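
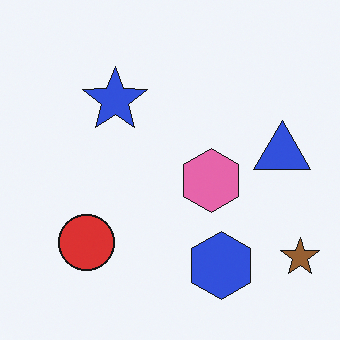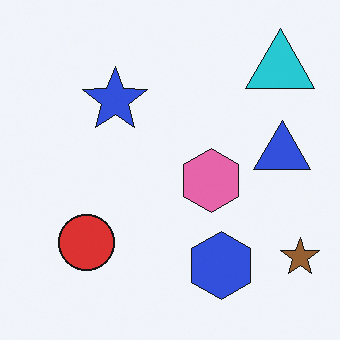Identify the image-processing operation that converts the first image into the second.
The transformation is: overlaid with an additional cyan triangle.

A cyan triangle appears in the second image that is absent from the first.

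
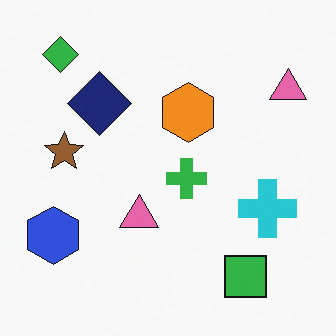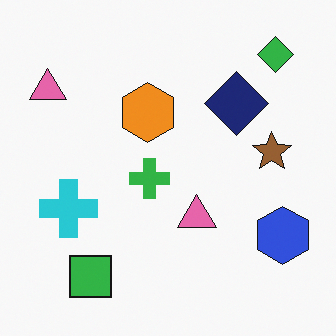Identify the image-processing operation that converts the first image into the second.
It was flipped horizontally (left ↔ right).

The blue hexagon is in the bottom-left of the first image and the bottom-right of the second — shapes on opposite sides of the vertical midline have swapped in a mirror flip.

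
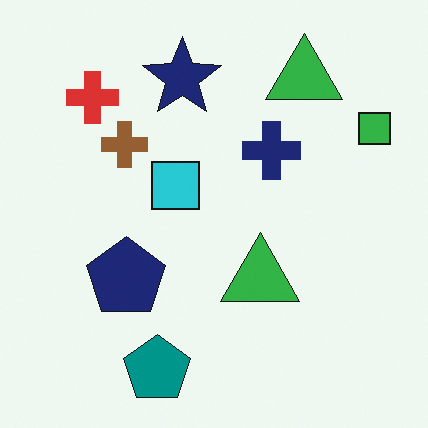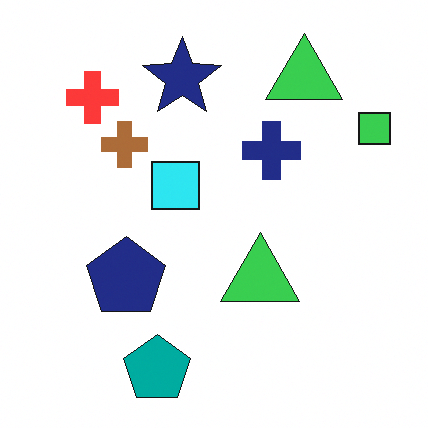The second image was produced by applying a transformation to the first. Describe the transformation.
The image was slightly brightened.

Every pixel — background and shapes alike — is uniformly brightened.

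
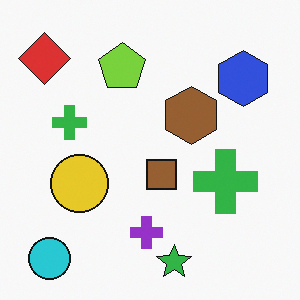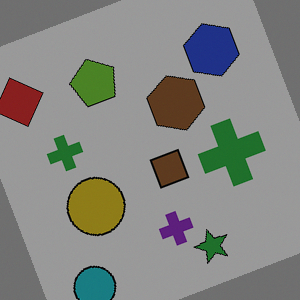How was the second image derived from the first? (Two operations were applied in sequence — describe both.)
The image was rotated counter-clockwise by a clearly visible amount, then darkened a lot.

Every shape is tilted by the same angle and the image corners show triangular fill wedges — a whole-image rotation by a non-right angle. Every pixel — background and shapes alike — is uniformly darkened.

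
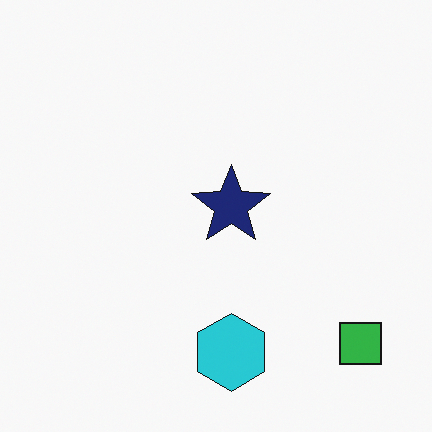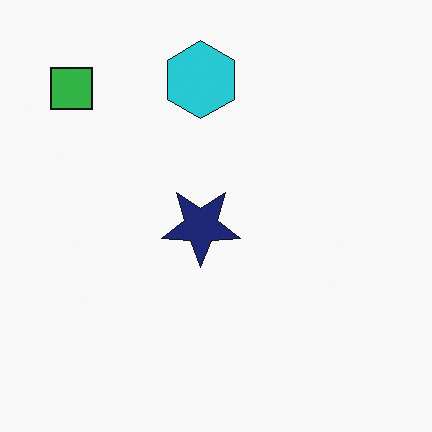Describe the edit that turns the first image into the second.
The transformation is: rotated 180°.

The green square sits in the bottom-right of the first image and the top-left of the second — consistent with a whole-image 180° rotation.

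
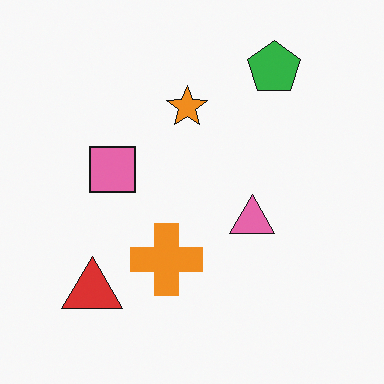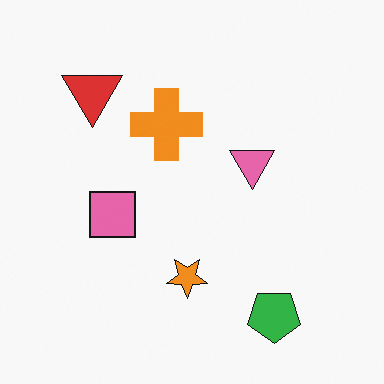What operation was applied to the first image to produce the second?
The transformation is: flipped vertically (top ↔ bottom).

The green pentagon is in the top-right of the first image and the bottom-right of the second — shapes on opposite sides of the horizontal midline have swapped in a mirror flip.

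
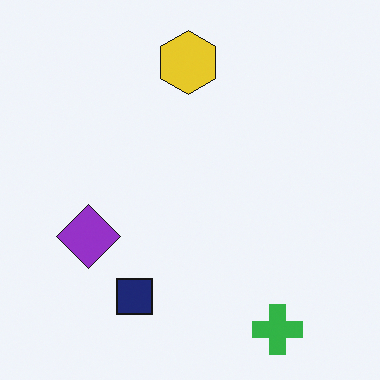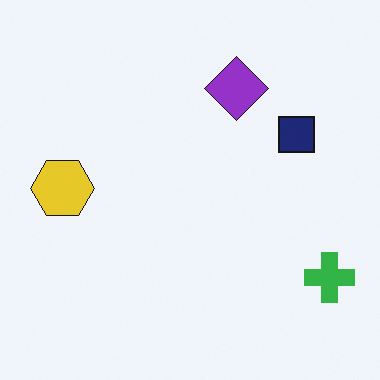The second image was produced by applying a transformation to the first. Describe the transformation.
This is the original image transposed (reflected across the top-left ↔ bottom-right diagonal).

Shapes have swapped their row and column positions — what was in the top-right is now in the bottom-left — a diagonal reflection.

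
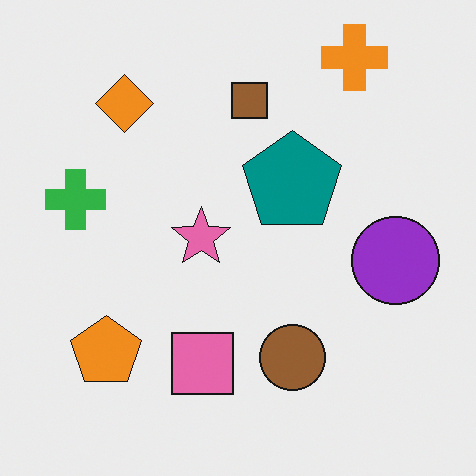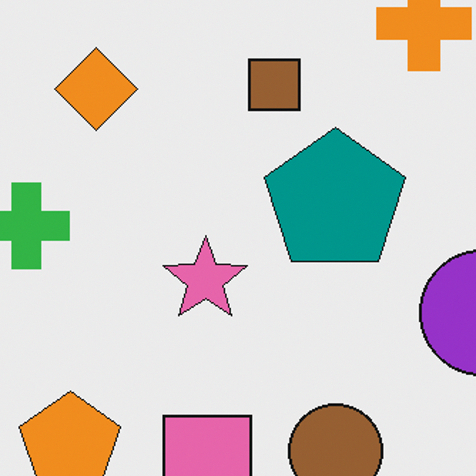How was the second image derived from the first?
The transformation is: cropped slightly and scaled back up.

The visible shapes are larger and the field of view is narrower; shapes near the original edges may be partly or wholly outside the frame — a crop-and-rescale.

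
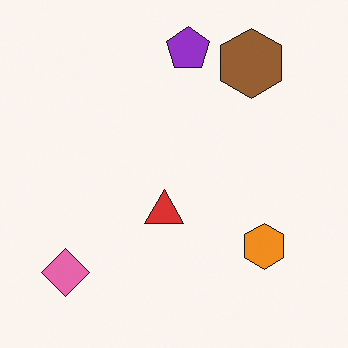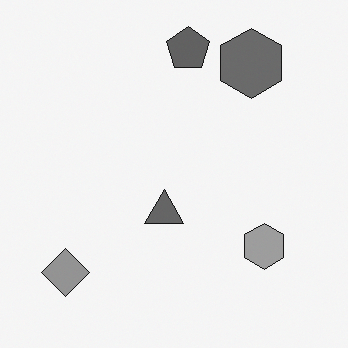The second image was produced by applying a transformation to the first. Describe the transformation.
This is the original image converted to grayscale.

All color is removed — every shape is now a shade of grey.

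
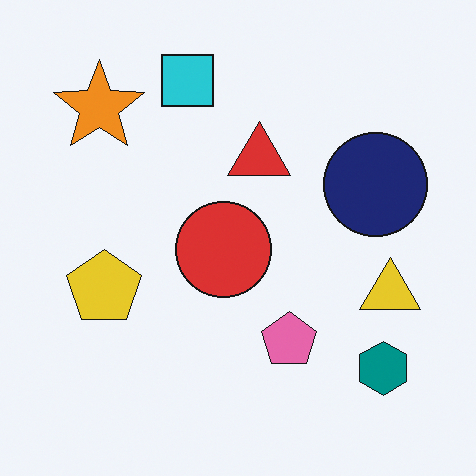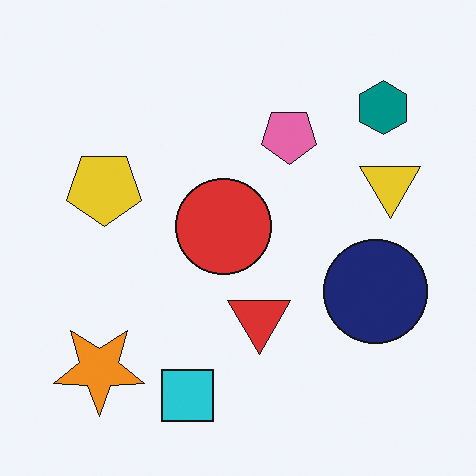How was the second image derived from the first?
It was flipped vertically (top ↔ bottom).

The cyan square is in the top of the first image and the bottom of the second — shapes on opposite sides of the horizontal midline have swapped in a mirror flip.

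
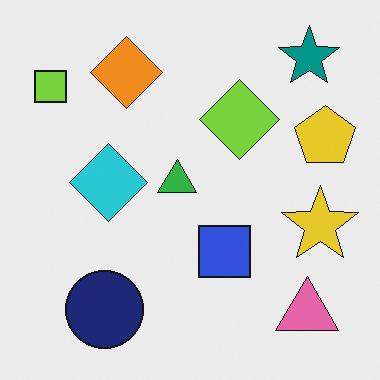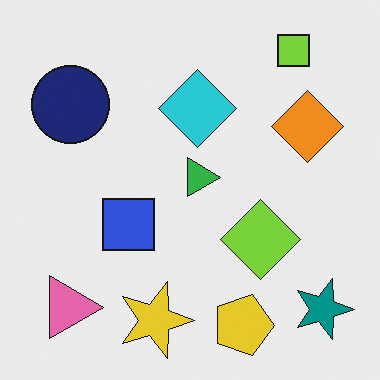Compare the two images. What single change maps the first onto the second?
The transformation is: rotated 90° clockwise.

The teal star sits in the top-right of the first image and the bottom-right of the second — consistent with a whole-image 90° clockwise rotation.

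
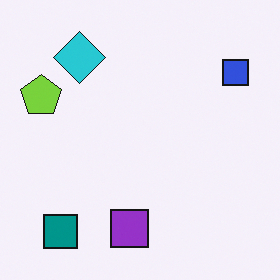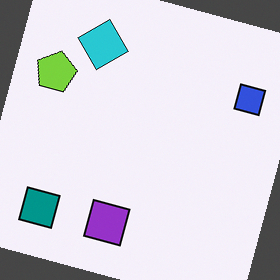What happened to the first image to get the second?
Rotated clockwise by a moderate amount.

Every shape is tilted by the same angle and the image corners show triangular fill wedges — a whole-image rotation by a non-right angle.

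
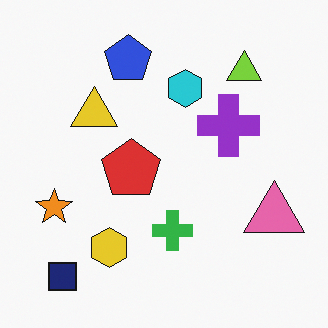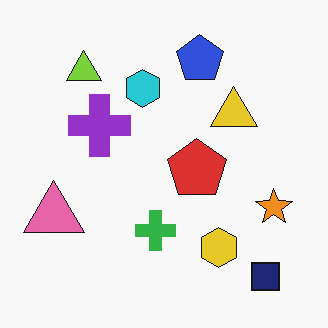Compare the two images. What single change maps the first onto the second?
Flipped horizontally (left ↔ right).

The pink triangle is in the right of the first image and the left of the second — shapes on opposite sides of the vertical midline have swapped in a mirror flip.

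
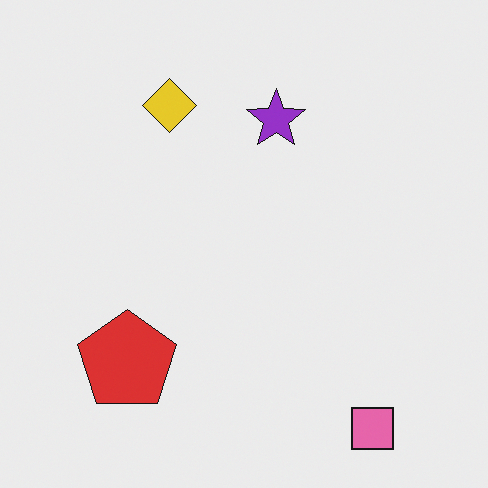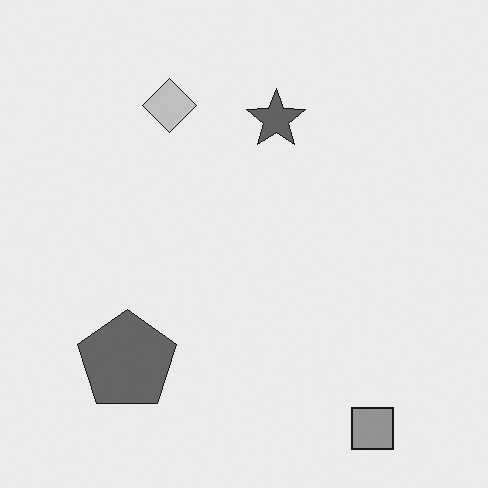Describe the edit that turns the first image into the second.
This is the original image converted to grayscale.

All color is removed — every shape is now a shade of grey.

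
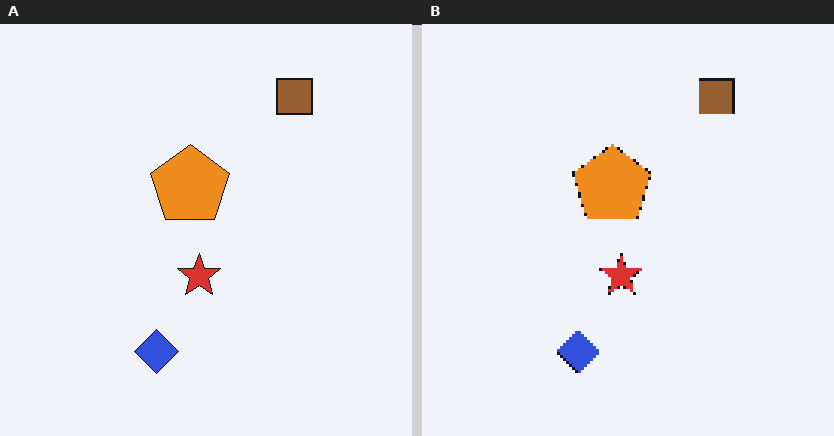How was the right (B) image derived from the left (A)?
Lightly pixelated (a mild mosaic effect).

Shapes are reduced to large square blocks; fine edges and outlines are lost — a downscale-then-upscale (mosaic) effect.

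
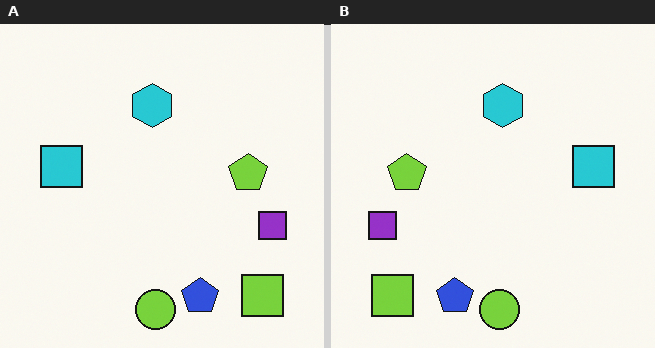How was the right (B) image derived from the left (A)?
The right (B) image is the left (A) flipped horizontally (left ↔ right).

The purple square is in the right of the left (A) image and the left of the right (B) — shapes on opposite sides of the vertical midline have swapped in a mirror flip.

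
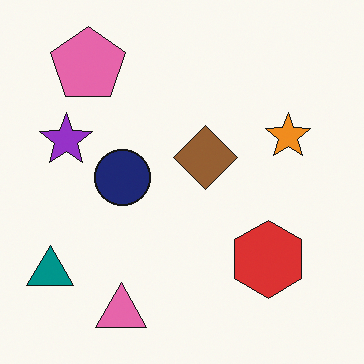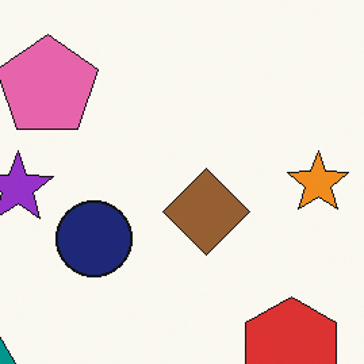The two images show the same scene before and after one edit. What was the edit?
This is the original image cropped to a modestly smaller region and rescaled.

The visible shapes are larger and the field of view is narrower; shapes near the original edges may be partly or wholly outside the frame — a crop-and-rescale.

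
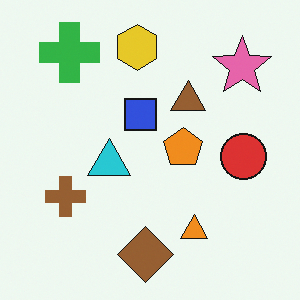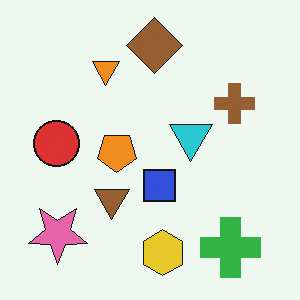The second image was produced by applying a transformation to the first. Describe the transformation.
This is the original image rotated 180°.

The green cross sits in the top-left of the first image and the bottom-right of the second — consistent with a whole-image 180° rotation.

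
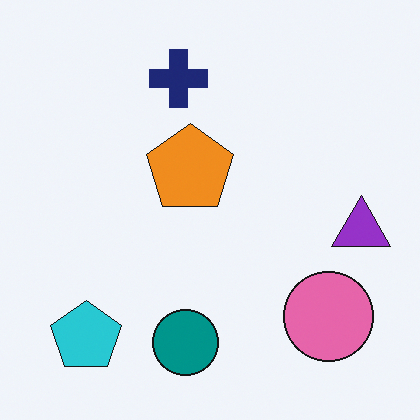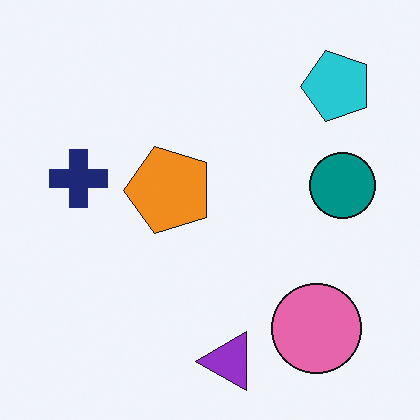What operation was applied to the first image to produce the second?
This is the original image transposed (reflected across the top-left ↔ bottom-right diagonal).

Shapes have swapped their row and column positions — what was in the top-right is now in the bottom-left — a diagonal reflection.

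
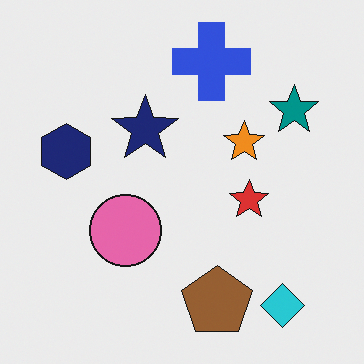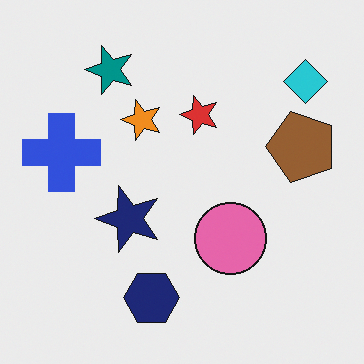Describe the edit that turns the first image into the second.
The image was rotated 90° counter-clockwise.

The cyan diamond sits in the bottom-right of the first image and the top-right of the second — consistent with a whole-image 90° counter-clockwise rotation.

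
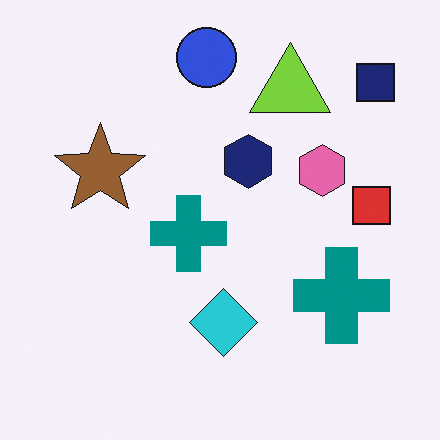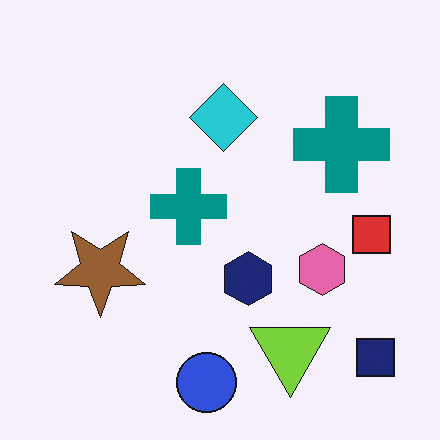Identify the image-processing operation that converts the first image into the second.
This is the original image flipped vertically (top ↔ bottom).

The blue circle is in the top of the first image and the bottom of the second — shapes on opposite sides of the horizontal midline have swapped in a mirror flip.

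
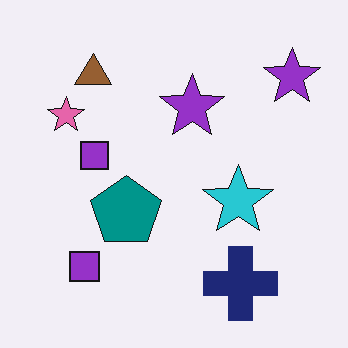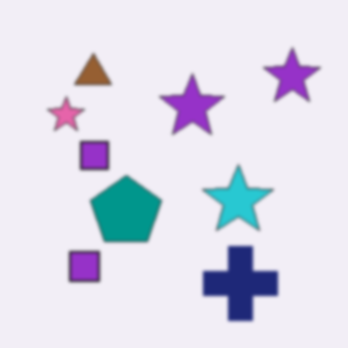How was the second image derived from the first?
Lightly blurred.

Shape edges and outlines are uniformly softened across the whole image.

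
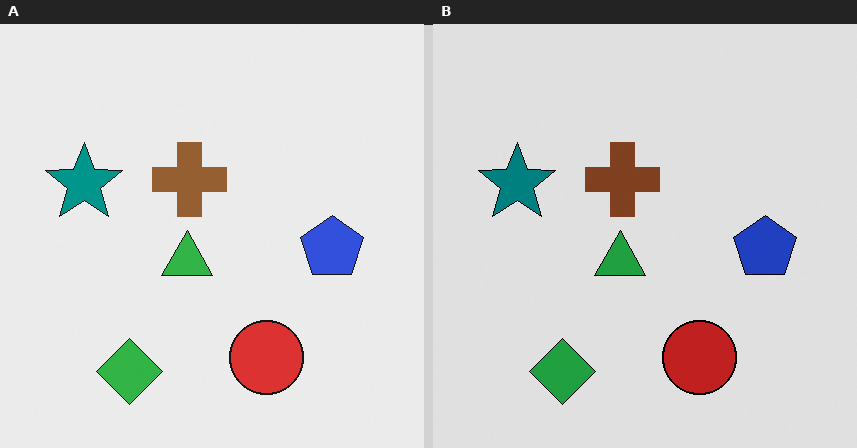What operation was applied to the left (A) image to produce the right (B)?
The image was posterized to a reduced palette.

Each flat color has snapped to a coarser quantized level — most visibly, the near-white background has dropped to a flat grey.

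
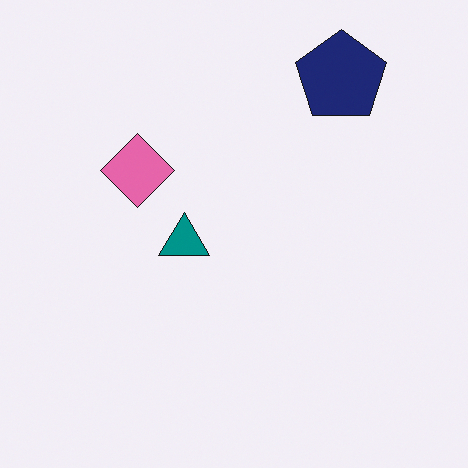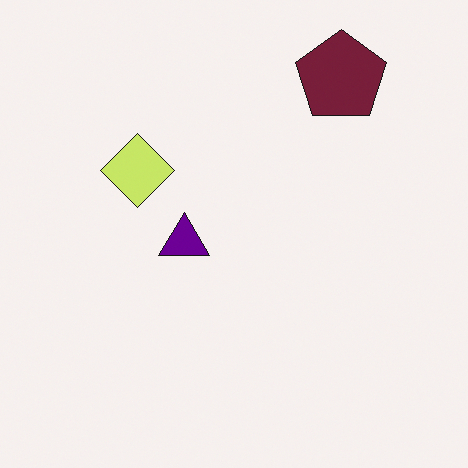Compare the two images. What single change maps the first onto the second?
The transformation is: hue-shifted by a moderate amount.

Every shape's color has rotated by the same amount around the hue wheel — a uniform hue shift.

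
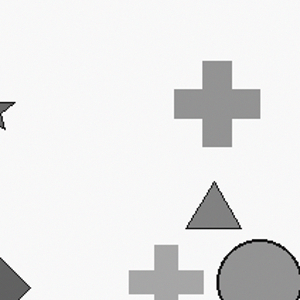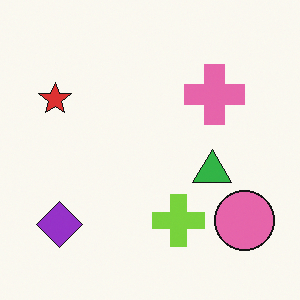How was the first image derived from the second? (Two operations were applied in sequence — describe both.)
Converted to grayscale, then cropped to a modestly smaller region and rescaled.

All color is removed — every shape is now a shade of grey. The visible shapes are larger and the field of view is narrower; shapes near the original edges may be partly or wholly outside the frame — a crop-and-rescale.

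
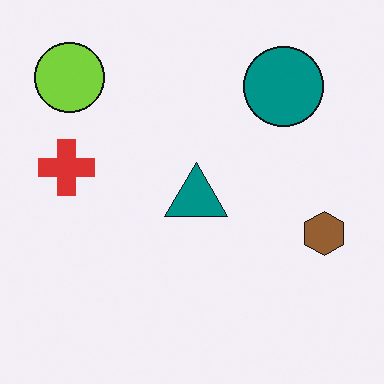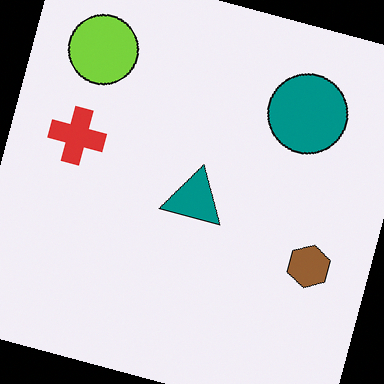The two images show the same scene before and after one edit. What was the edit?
Rotated clockwise by a clearly visible amount.

Every shape is tilted by the same angle and the image corners show triangular fill wedges — a whole-image rotation by a non-right angle.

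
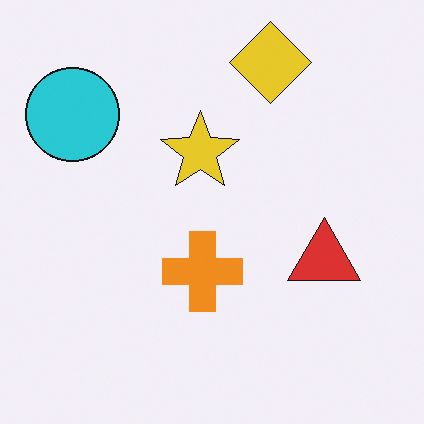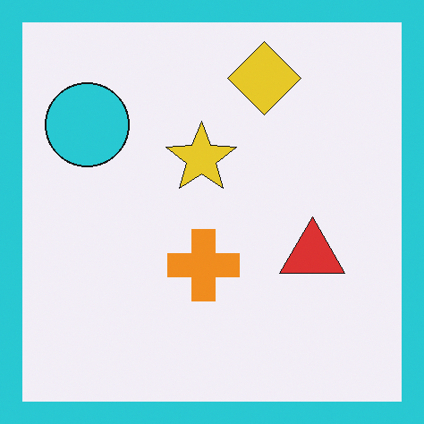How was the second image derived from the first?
Framed with a cyan border.

A solid cyan frame runs around the edge of the second image, with the content slightly shrunk inside it.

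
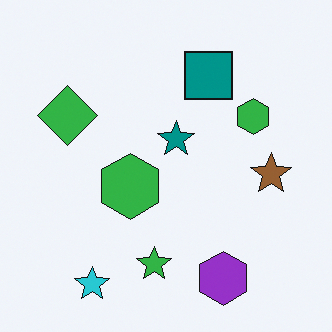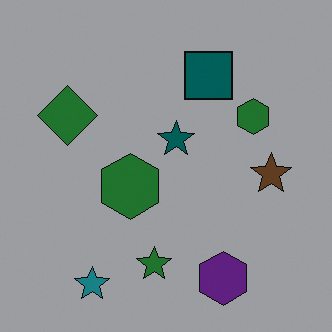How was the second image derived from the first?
It was substantially darkened.

Every pixel — background and shapes alike — is uniformly darkened.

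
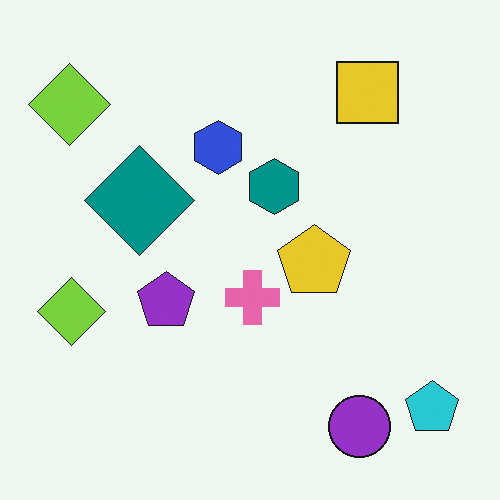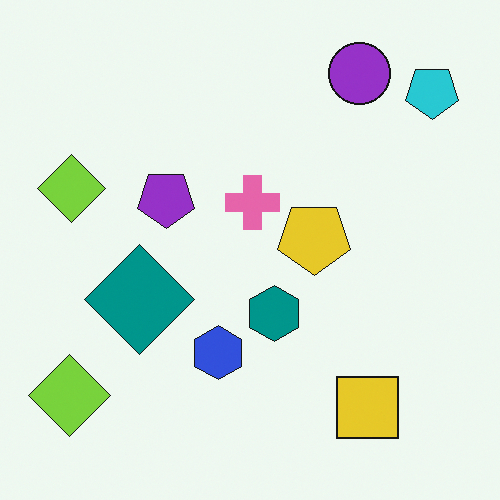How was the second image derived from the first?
The second image is the first flipped vertically (top ↔ bottom).

The purple circle is in the bottom-right of the first image and the top-right of the second — shapes on opposite sides of the horizontal midline have swapped in a mirror flip.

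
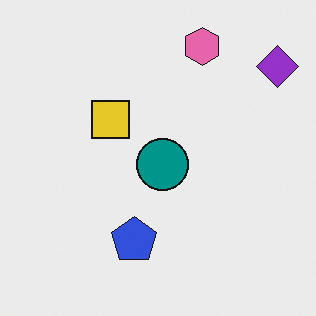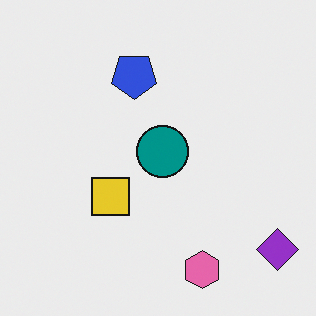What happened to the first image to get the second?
The second image is the first flipped vertically (top ↔ bottom).

The pink hexagon is in the top of the first image and the bottom of the second — shapes on opposite sides of the horizontal midline have swapped in a mirror flip.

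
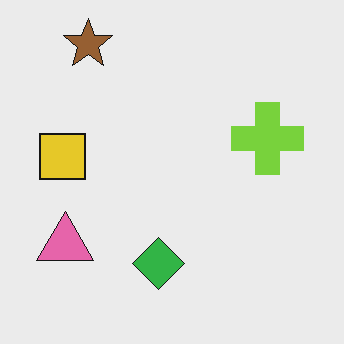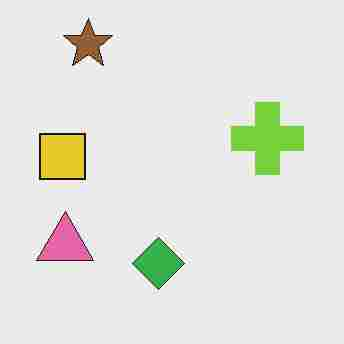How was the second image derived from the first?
The transformation is: degraded with heavy JPEG compression.

Blocky 8×8 compression artifacts appear around shape edges and the flat background shows ringing — characteristic JPEG degradation.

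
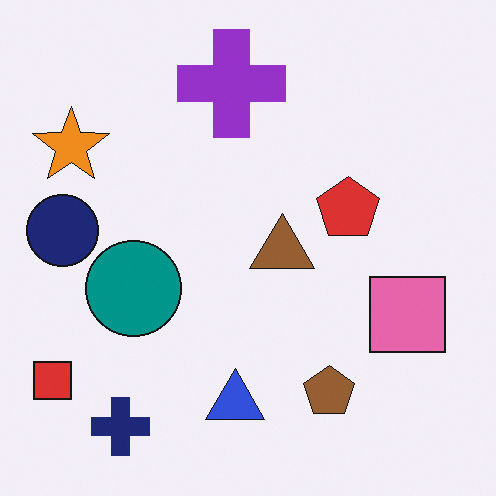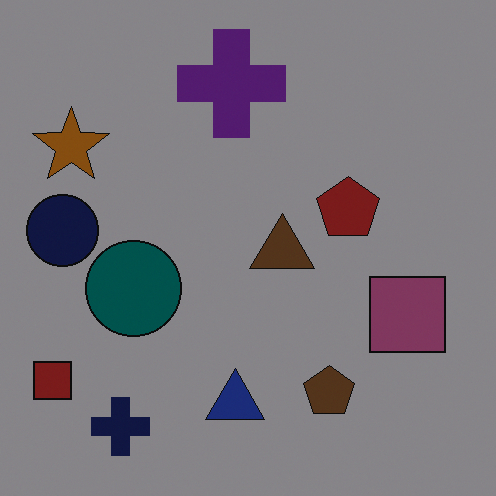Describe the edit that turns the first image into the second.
The second image is the first substantially darkened.

Every pixel — background and shapes alike — is uniformly darkened.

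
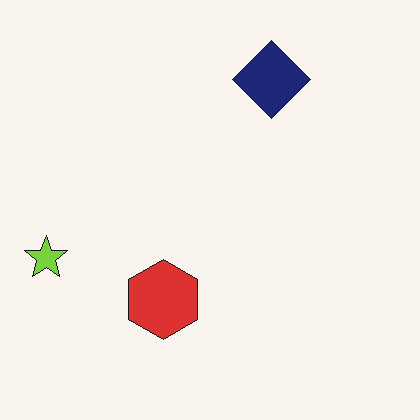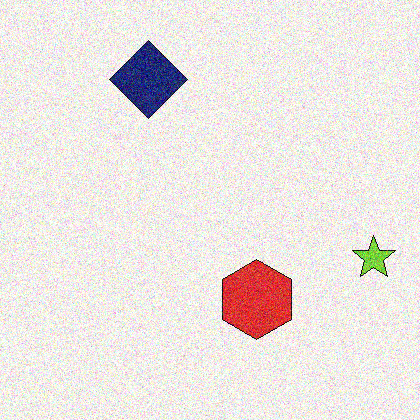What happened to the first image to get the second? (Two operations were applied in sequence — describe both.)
The transformation is: flipped horizontally (left ↔ right), then degraded with strong gaussian noise.

The lime star is in the left of the first image and the right of the second — shapes on opposite sides of the vertical midline have swapped in a mirror flip. Random speckle covers the whole image, including the flat background.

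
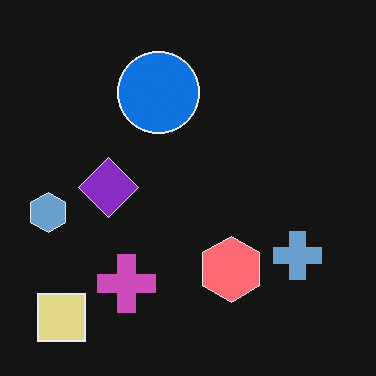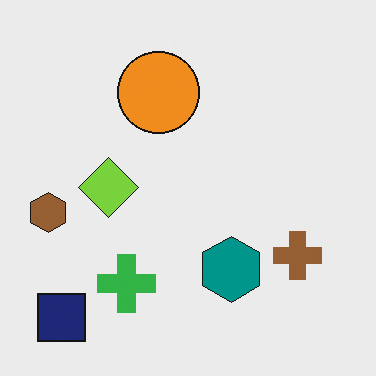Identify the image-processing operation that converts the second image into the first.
This is the original image color-inverted (negative).

The light background has become dark and every shape's color is its complement — a photographic negative.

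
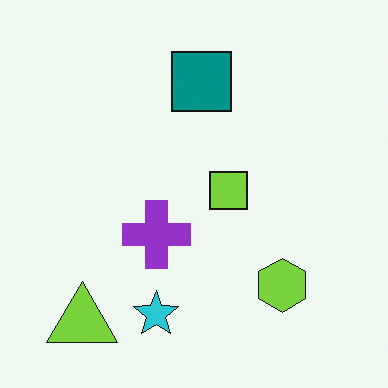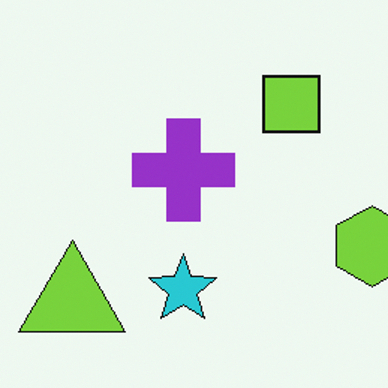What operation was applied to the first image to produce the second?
The second image is the first cropped slightly and scaled back up.

The visible shapes are larger and the field of view is narrower; shapes near the original edges may be partly or wholly outside the frame — a crop-and-rescale.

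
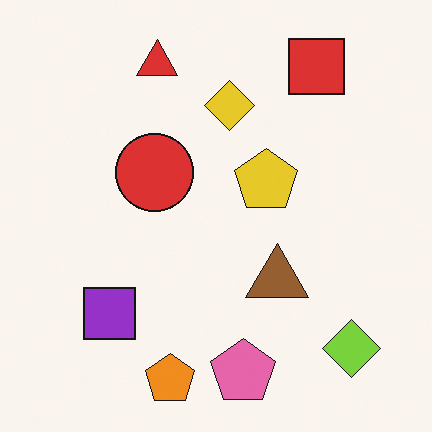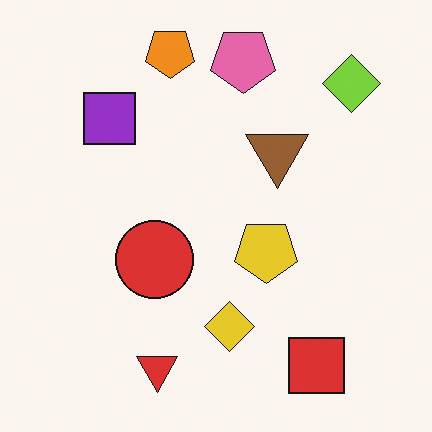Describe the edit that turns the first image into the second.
The second image is the first flipped vertically (top ↔ bottom).

The orange pentagon is in the bottom of the first image and the top of the second — shapes on opposite sides of the horizontal midline have swapped in a mirror flip.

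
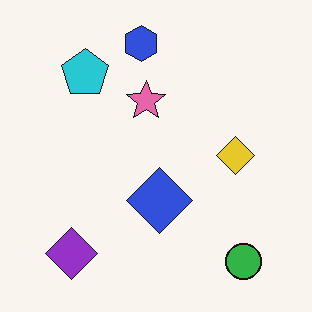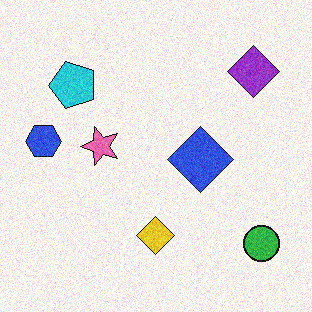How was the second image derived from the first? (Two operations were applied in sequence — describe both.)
It was transposed (reflected across the top-left ↔ bottom-right diagonal), then degraded with visible gaussian noise.

Shapes have swapped their row and column positions — what was in the top-right is now in the bottom-left — a diagonal reflection. Random speckle covers the whole image, including the flat background.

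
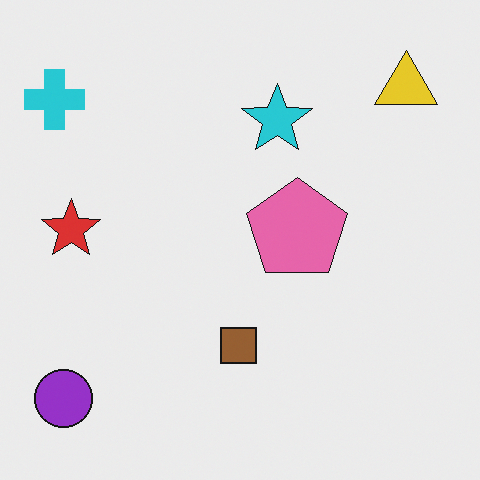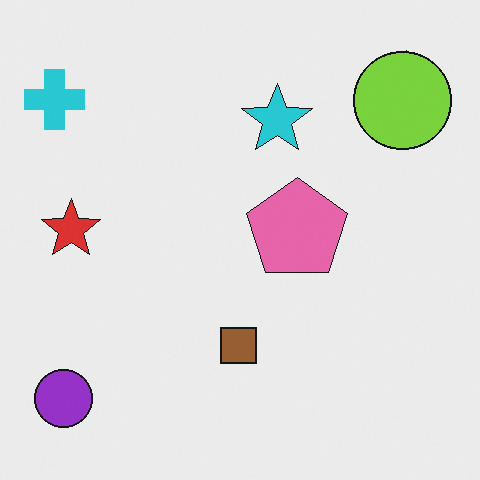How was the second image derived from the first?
Overlaid with an additional lime circle.

A lime circle appears in the second image that is absent from the first.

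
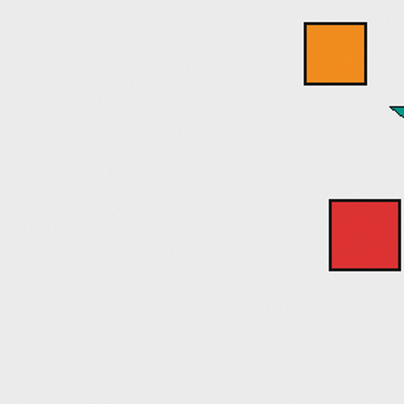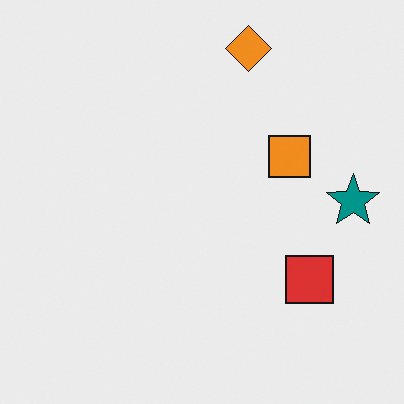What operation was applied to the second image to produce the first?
This is the original image cropped to a modestly smaller region and rescaled.

The visible shapes are larger and the field of view is narrower; shapes near the original edges may be partly or wholly outside the frame — a crop-and-rescale.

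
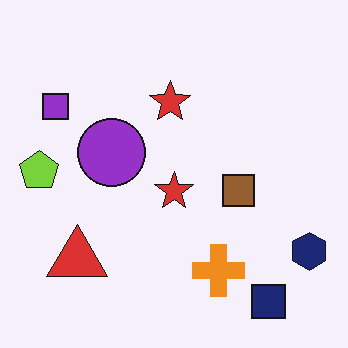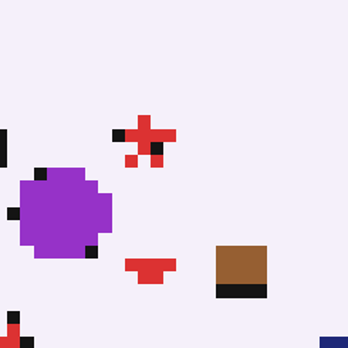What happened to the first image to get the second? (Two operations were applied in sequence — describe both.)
The second image is the first heavily pixelated into large blocks, then cropped to a modestly smaller region and rescaled.

Shapes are reduced to large square blocks; fine edges and outlines are lost — a downscale-then-upscale (mosaic) effect. The visible shapes are larger and the field of view is narrower; shapes near the original edges may be partly or wholly outside the frame — a crop-and-rescale.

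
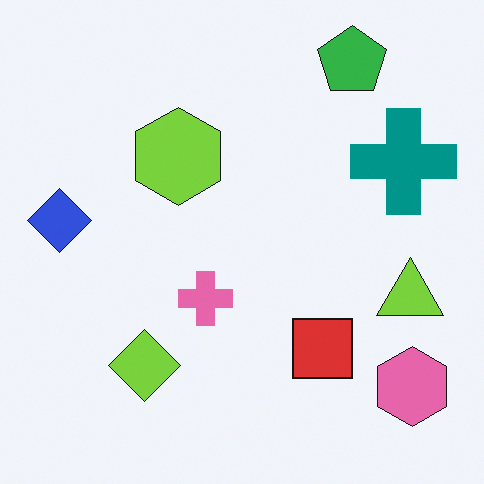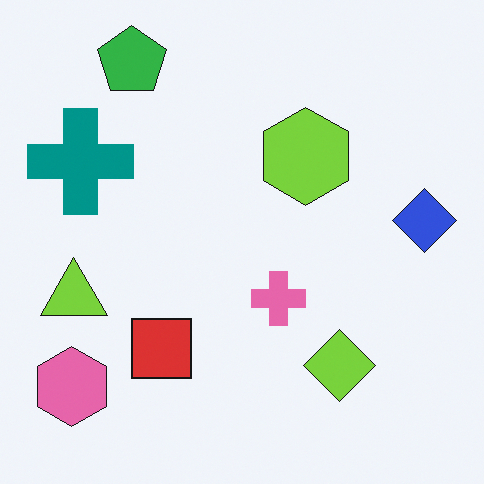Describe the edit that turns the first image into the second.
This is the original image flipped horizontally (left ↔ right).

The blue diamond is in the left of the first image and the right of the second — shapes on opposite sides of the vertical midline have swapped in a mirror flip.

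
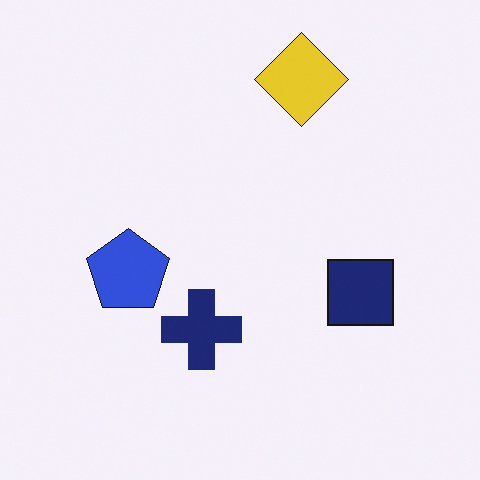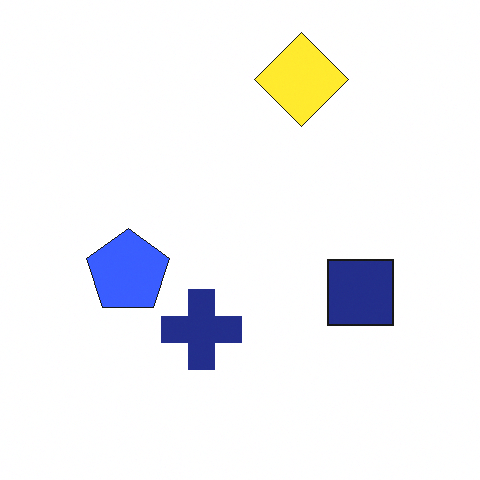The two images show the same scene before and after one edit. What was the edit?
It was brightened a little.

Every pixel — background and shapes alike — is uniformly brightened.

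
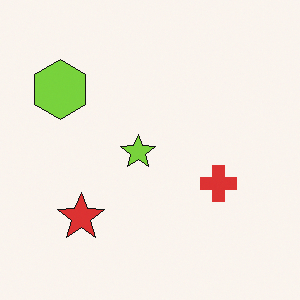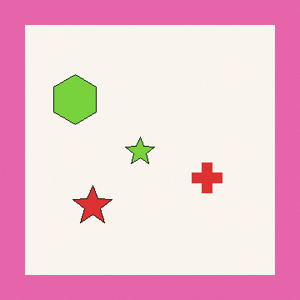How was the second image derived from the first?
This is the original image framed with a pink border.

A solid pink frame runs around the edge of the second image, with the content slightly shrunk inside it.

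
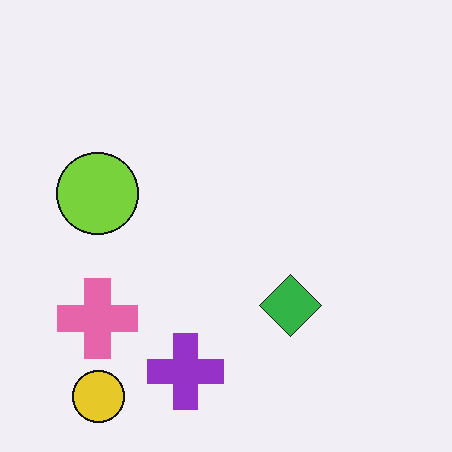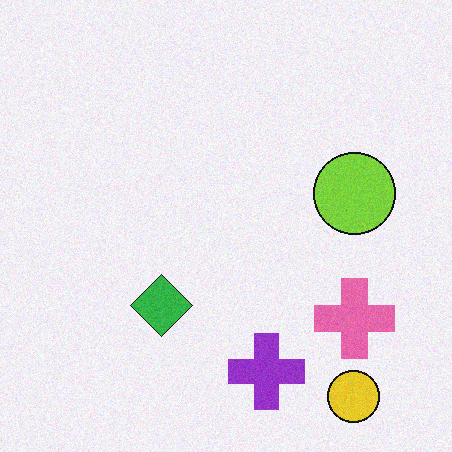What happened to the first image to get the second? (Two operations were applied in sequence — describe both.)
The second image is the first degraded with light additive noise, then flipped horizontally (left ↔ right).

Random speckle covers the whole image, including the flat background. The pink cross is in the bottom-left of the first image and the bottom-right of the second — shapes on opposite sides of the vertical midline have swapped in a mirror flip.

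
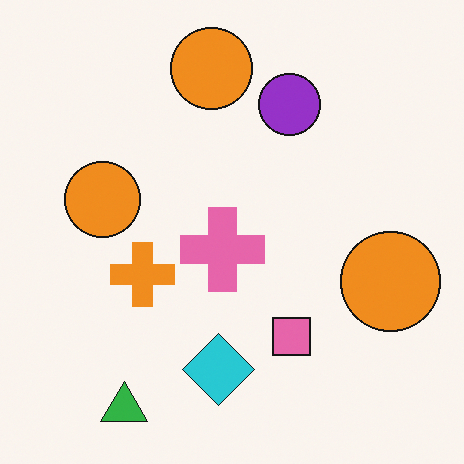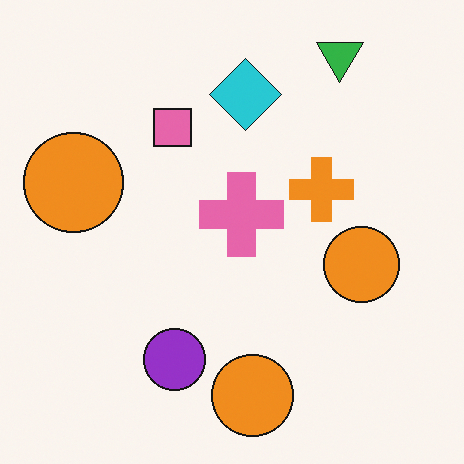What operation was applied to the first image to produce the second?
This is the original image rotated 180°.

The green triangle sits in the bottom-left of the first image and the top-right of the second — consistent with a whole-image 180° rotation.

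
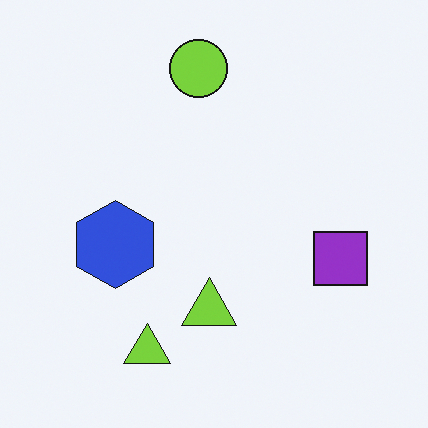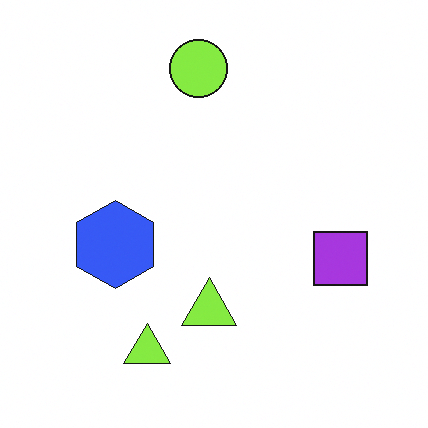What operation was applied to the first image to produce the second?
The image was brightened a little.

Every pixel — background and shapes alike — is uniformly brightened.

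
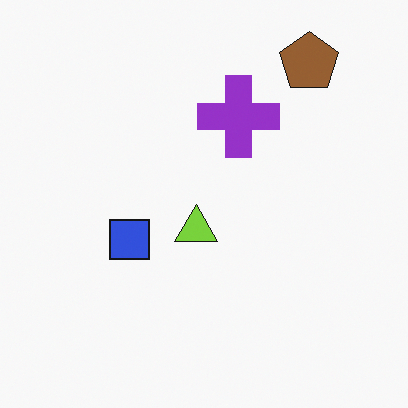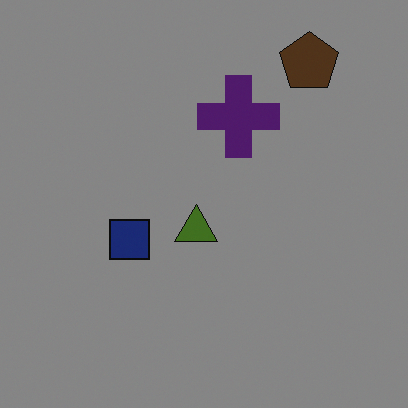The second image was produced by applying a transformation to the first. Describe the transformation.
The second image is the first noticeably darkened.

Every pixel — background and shapes alike — is uniformly darkened.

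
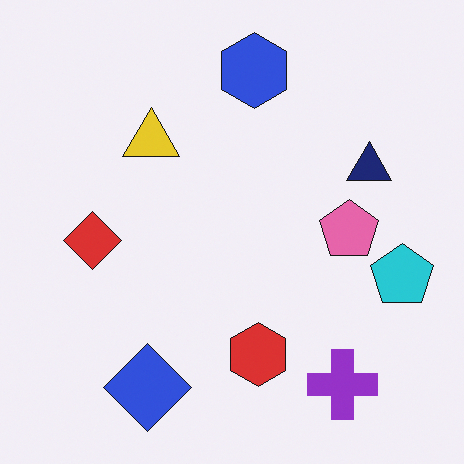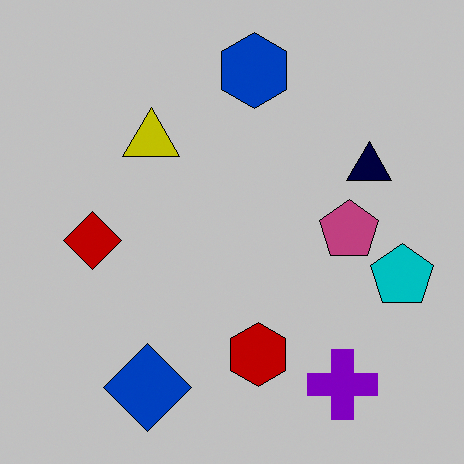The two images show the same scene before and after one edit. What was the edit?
It was heavily posterized to just a handful of flat colors.

Each flat color has snapped to a coarser quantized level — most visibly, the near-white background has dropped to a flat grey.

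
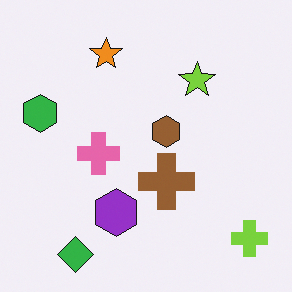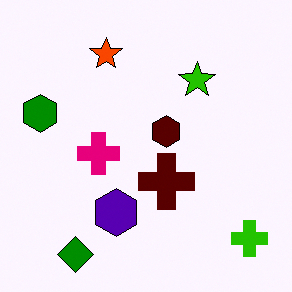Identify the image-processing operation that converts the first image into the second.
Given much higher contrast.

Tones are pushed away from mid-grey across the whole image — a global contrast change.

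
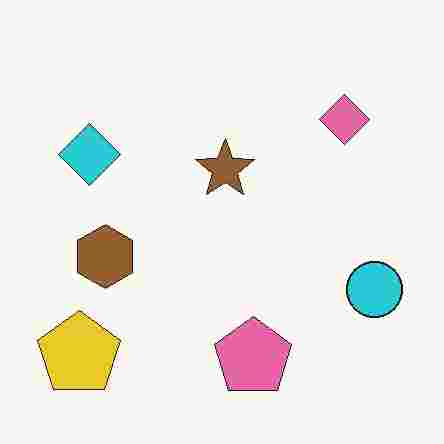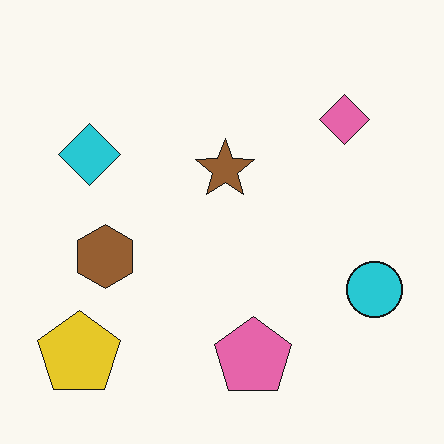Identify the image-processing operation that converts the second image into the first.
The first image is the second heavily JPEG-compressed with obvious blocking artifacts.

Blocky 8×8 compression artifacts appear around shape edges and the flat background shows ringing — characteristic JPEG degradation.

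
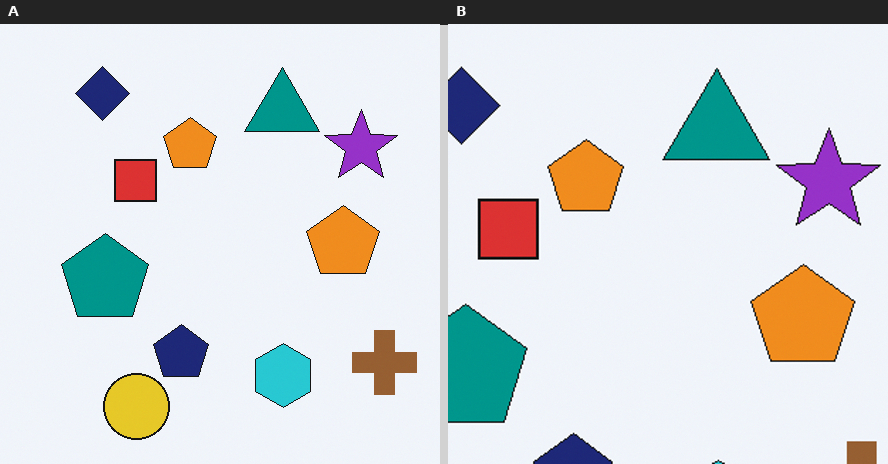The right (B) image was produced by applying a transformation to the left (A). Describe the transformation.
Cropped to a modestly smaller region and rescaled.

The visible shapes are larger and the field of view is narrower; shapes near the original edges may be partly or wholly outside the frame — a crop-and-rescale.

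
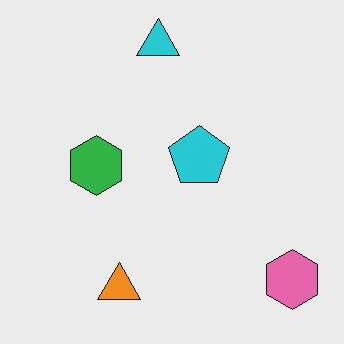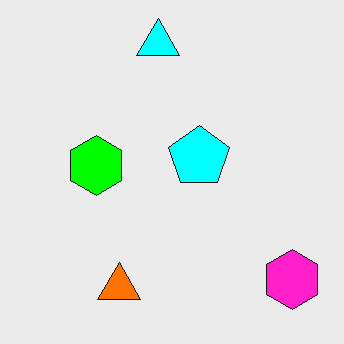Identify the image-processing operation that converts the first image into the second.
This is the original image made much more vivid (saturation change).

All colors are more vivid — a global saturation change.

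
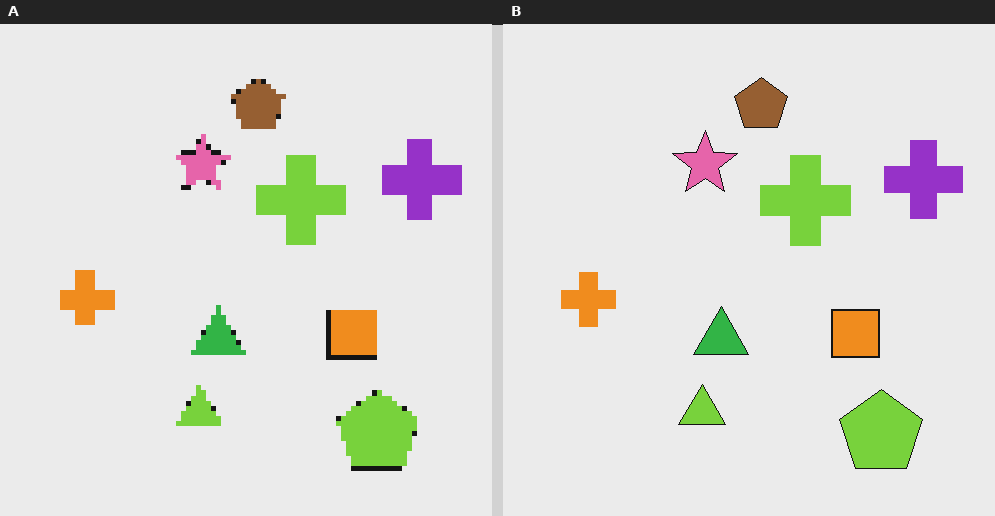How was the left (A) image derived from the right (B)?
This is the original image lightly pixelated (a mild mosaic effect).

Shapes are reduced to large square blocks; fine edges and outlines are lost — a downscale-then-upscale (mosaic) effect.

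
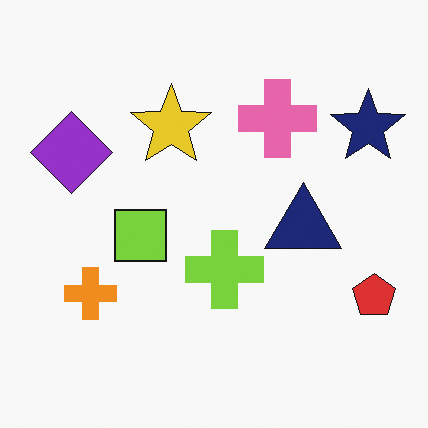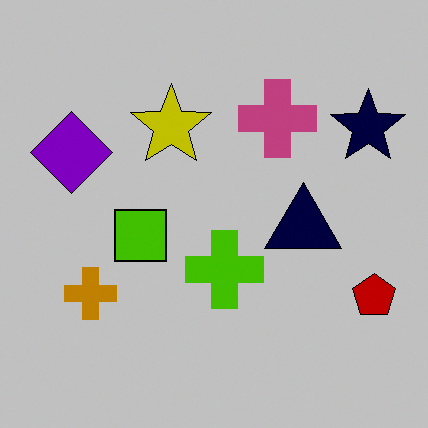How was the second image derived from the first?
Aggressively posterized.

Each flat color has snapped to a coarser quantized level — most visibly, the near-white background has dropped to a flat grey.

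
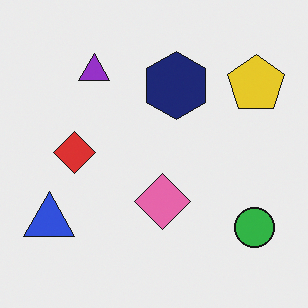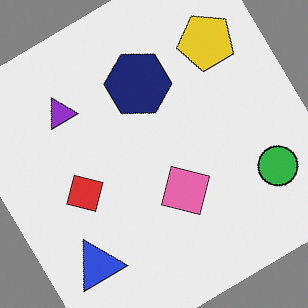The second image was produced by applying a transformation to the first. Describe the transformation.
The image was rotated counter-clockwise by a large amount — several tens of degrees.

Every shape is tilted by the same angle and the image corners show triangular fill wedges — a whole-image rotation by a non-right angle.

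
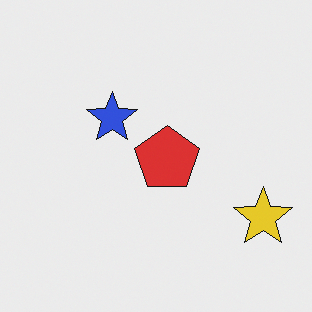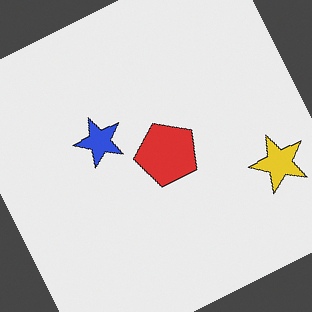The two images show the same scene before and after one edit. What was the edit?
Rotated counter-clockwise by a clearly visible amount.

Every shape is tilted by the same angle and the image corners show triangular fill wedges — a whole-image rotation by a non-right angle.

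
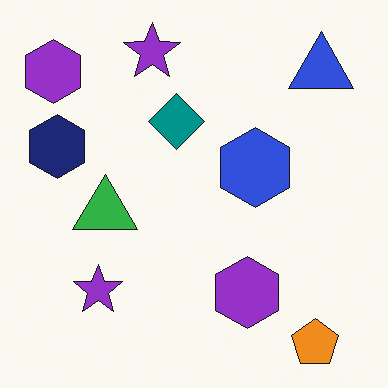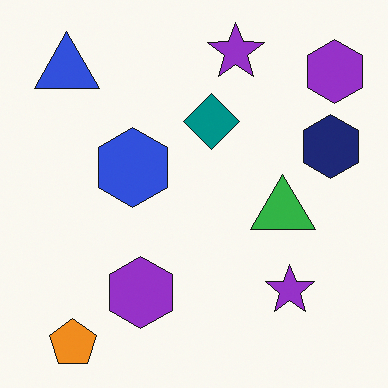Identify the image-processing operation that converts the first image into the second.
Flipped horizontally (left ↔ right).

The navy hexagon is in the left of the first image and the right of the second — shapes on opposite sides of the vertical midline have swapped in a mirror flip.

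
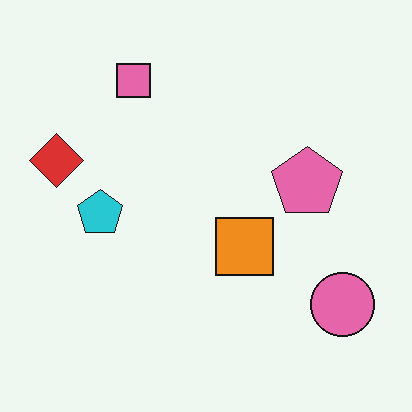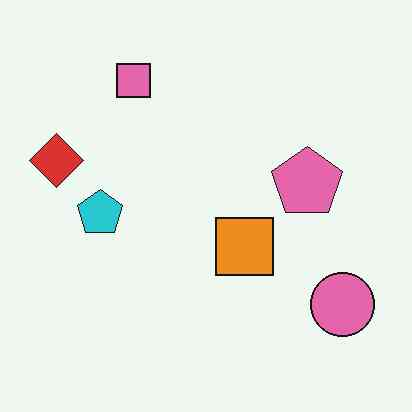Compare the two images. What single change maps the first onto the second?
The transformation is: JPEG-compressed with visible artifacts.

Blocky 8×8 compression artifacts appear around shape edges and the flat background shows ringing — characteristic JPEG degradation.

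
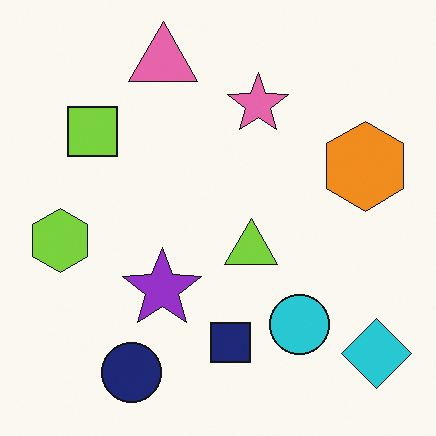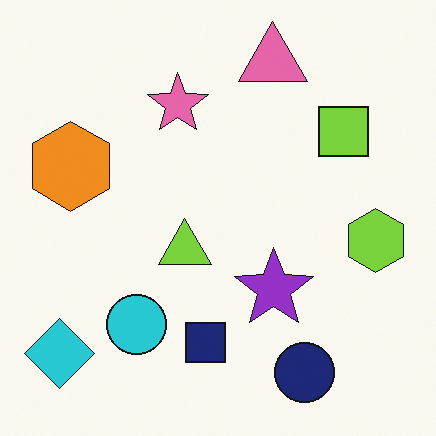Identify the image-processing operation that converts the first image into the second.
Flipped horizontally (left ↔ right).

The lime hexagon is in the left of the first image and the right of the second — shapes on opposite sides of the vertical midline have swapped in a mirror flip.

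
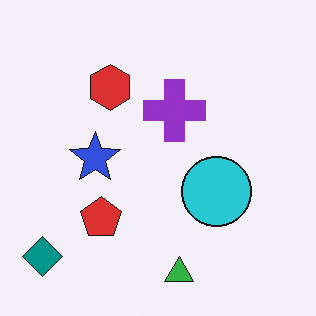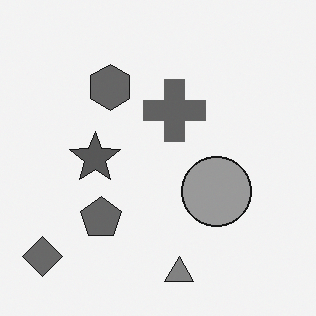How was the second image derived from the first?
The second image is the first converted to grayscale.

All color is removed — every shape is now a shade of grey.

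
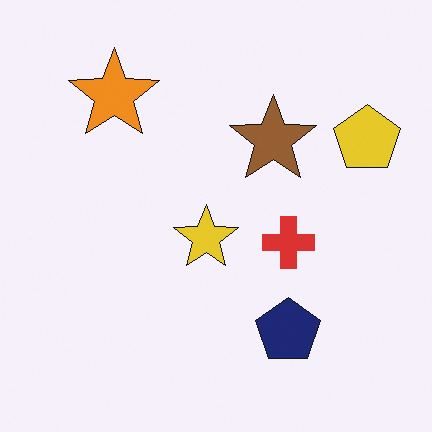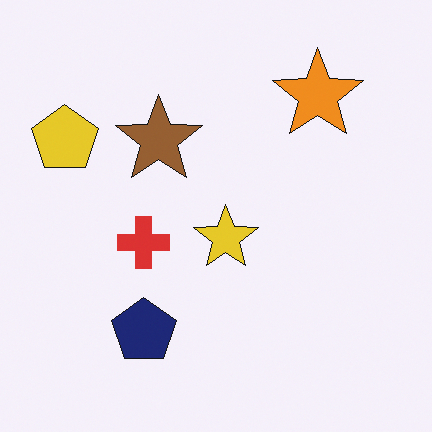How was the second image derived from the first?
The image was flipped horizontally (left ↔ right).

The yellow pentagon is in the top-right of the first image and the top-left of the second — shapes on opposite sides of the vertical midline have swapped in a mirror flip.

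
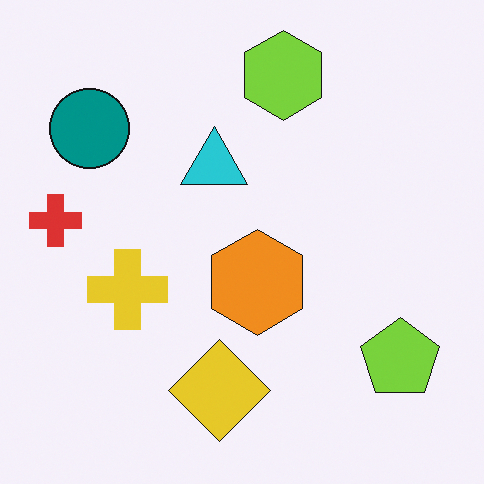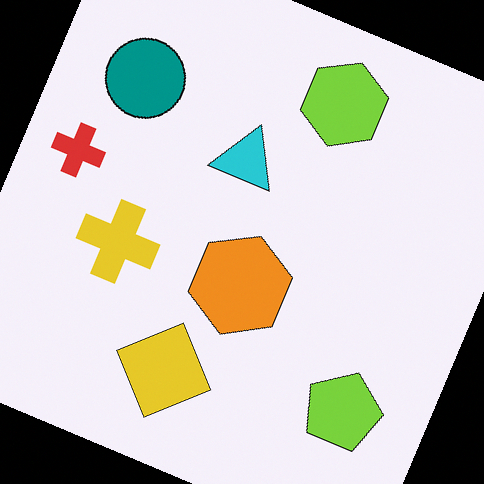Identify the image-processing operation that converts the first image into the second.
The image was rotated clockwise by a moderate amount.

Every shape is tilted by the same angle and the image corners show triangular fill wedges — a whole-image rotation by a non-right angle.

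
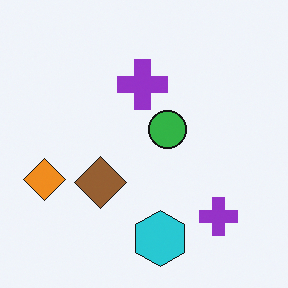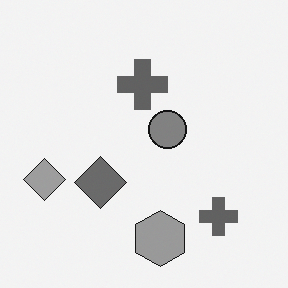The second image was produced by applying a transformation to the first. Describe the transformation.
The image was converted to grayscale.

All color is removed — every shape is now a shade of grey.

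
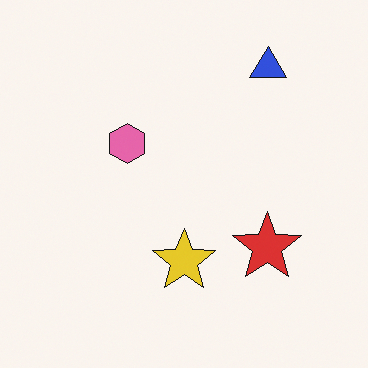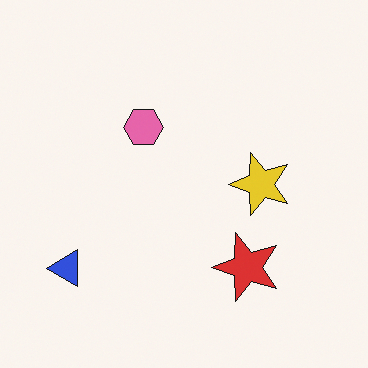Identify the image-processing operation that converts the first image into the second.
This is the original image transposed (reflected across the top-left ↔ bottom-right diagonal).

Shapes have swapped their row and column positions — what was in the top-right is now in the bottom-left — a diagonal reflection.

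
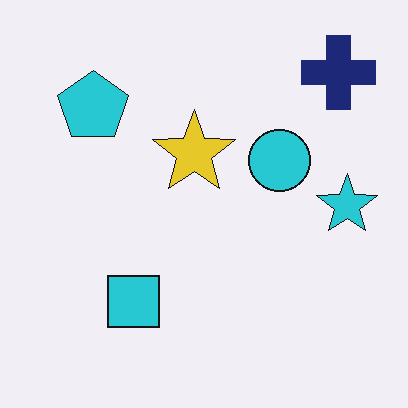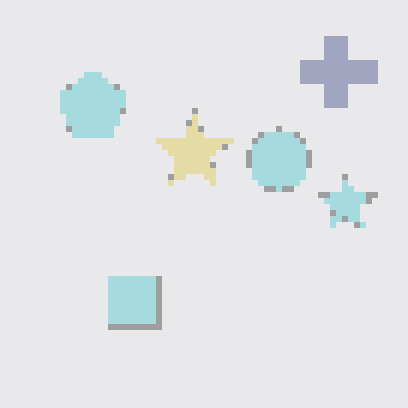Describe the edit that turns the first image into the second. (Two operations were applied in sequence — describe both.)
The second image is the first pixelated into visible square blocks, then given much lower contrast.

Shapes are reduced to large square blocks; fine edges and outlines are lost — a downscale-then-upscale (mosaic) effect. Tones are pushed toward mid-grey across the whole image — a global contrast change.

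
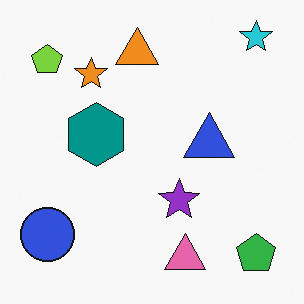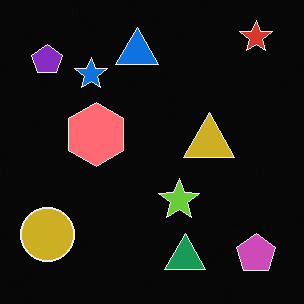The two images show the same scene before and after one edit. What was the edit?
The second image is the first color-inverted (negative).

The light background has become dark and every shape's color is its complement — a photographic negative.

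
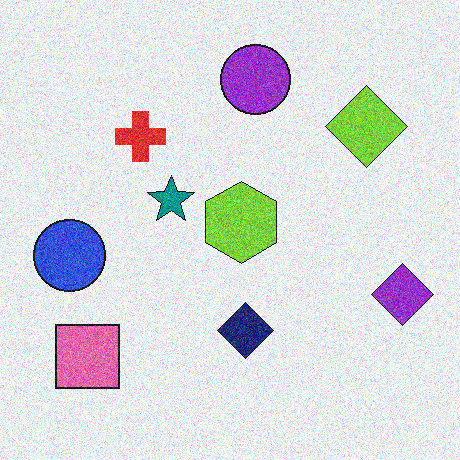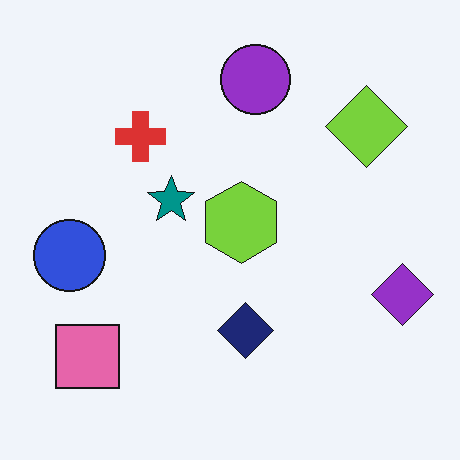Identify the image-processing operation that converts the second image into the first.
It was degraded with visible gaussian noise.

Random speckle covers the whole image, including the flat background.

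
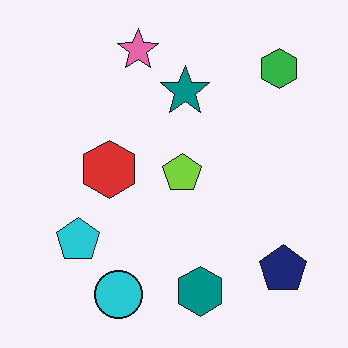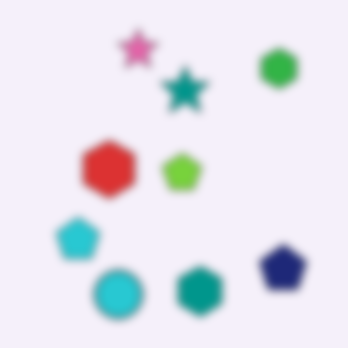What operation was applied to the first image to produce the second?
This is the original image moderately blurred.

Shape edges and outlines are uniformly softened across the whole image.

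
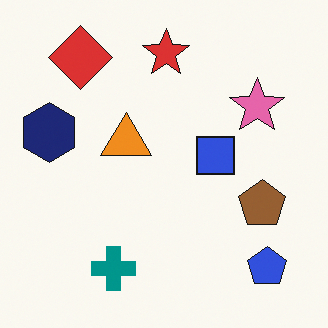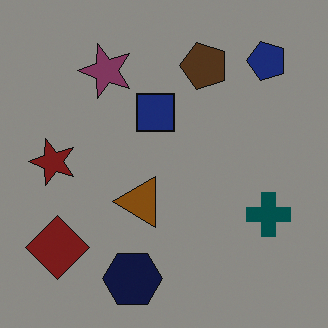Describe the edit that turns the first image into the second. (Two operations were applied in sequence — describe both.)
The image was rotated 90° counter-clockwise, then darkened a lot.

The blue pentagon sits in the bottom-right of the first image and the top-right of the second — consistent with a whole-image 90° counter-clockwise rotation. Every pixel — background and shapes alike — is uniformly darkened.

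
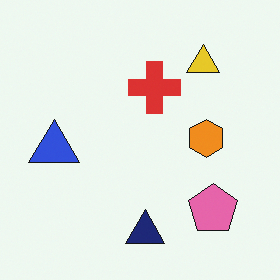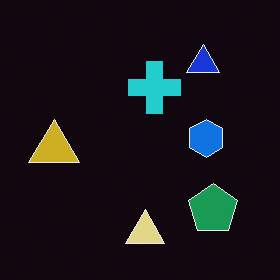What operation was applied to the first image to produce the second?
Color-inverted (negative).

The light background has become dark and every shape's color is its complement — a photographic negative.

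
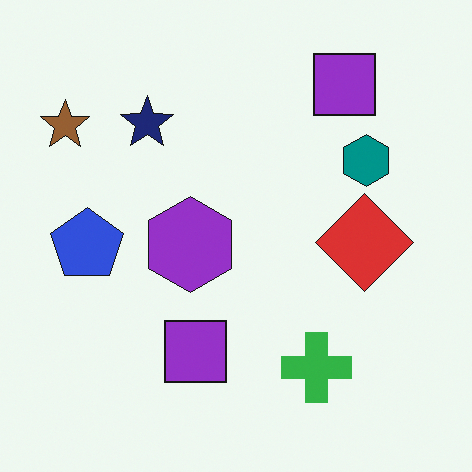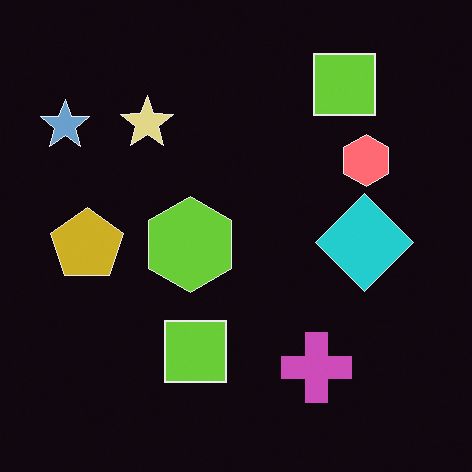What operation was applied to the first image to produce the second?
The second image is the first color-inverted (negative).

The light background has become dark and every shape's color is its complement — a photographic negative.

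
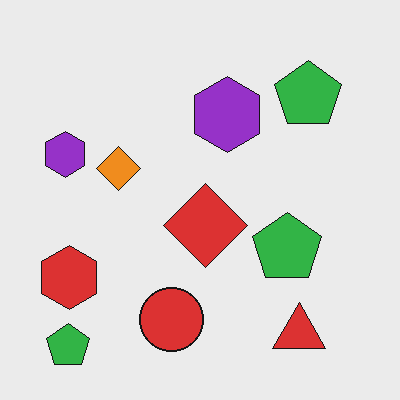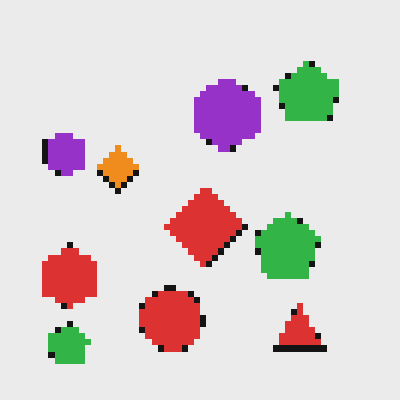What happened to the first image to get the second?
The second image is the first moderately pixelated.

Shapes are reduced to large square blocks; fine edges and outlines are lost — a downscale-then-upscale (mosaic) effect.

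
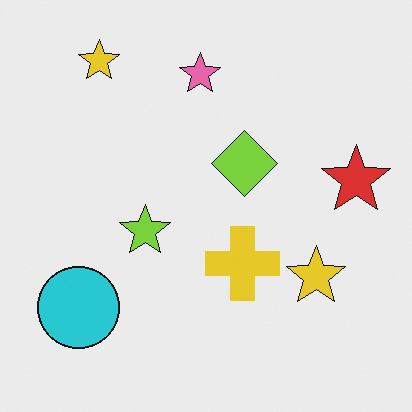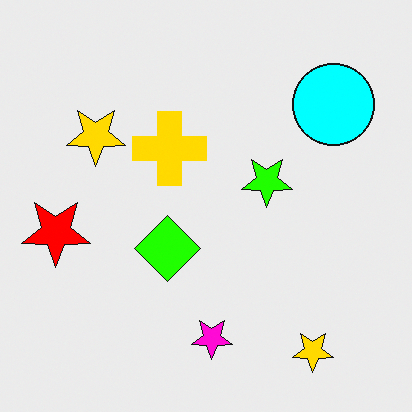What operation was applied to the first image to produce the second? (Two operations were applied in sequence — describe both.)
It was made much more vivid (saturation change), then rotated 180°.

All colors are more vivid — a global saturation change. The cyan circle sits in the bottom-left of the first image and the top-right of the second — consistent with a whole-image 180° rotation.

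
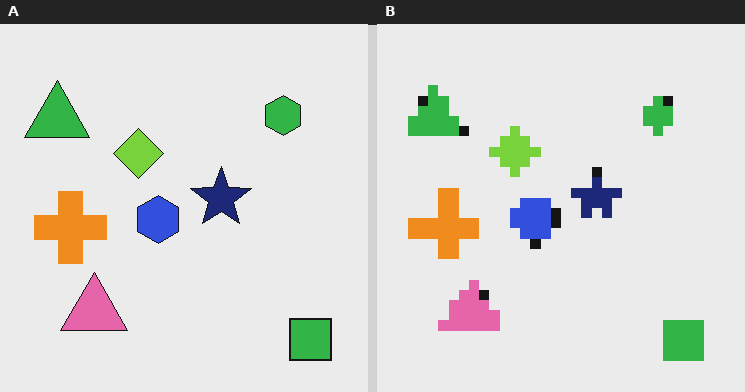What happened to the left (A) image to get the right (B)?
The transformation is: coarsely pixelated.

Shapes are reduced to large square blocks; fine edges and outlines are lost — a downscale-then-upscale (mosaic) effect.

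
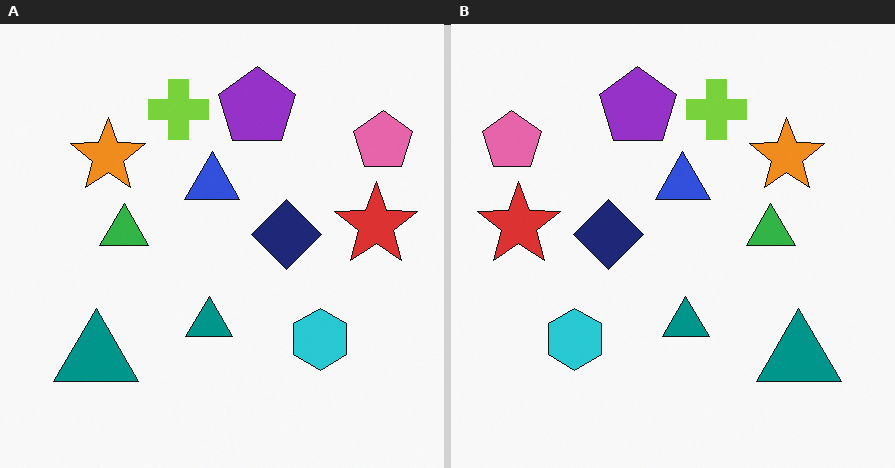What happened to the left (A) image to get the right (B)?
The right (B) image is the left (A) flipped horizontally (left ↔ right).

The pink pentagon is in the top-right of the left (A) image and the top-left of the right (B) — shapes on opposite sides of the vertical midline have swapped in a mirror flip.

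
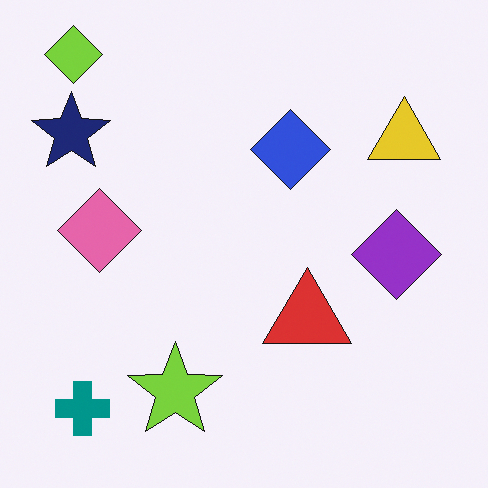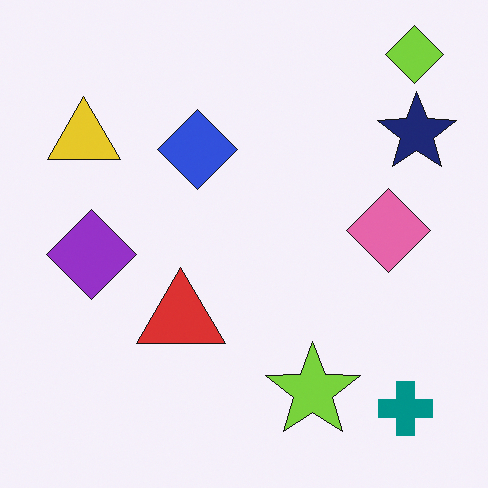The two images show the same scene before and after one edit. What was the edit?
It was flipped horizontally (left ↔ right).

The navy star is in the top-left of the first image and the top-right of the second — shapes on opposite sides of the vertical midline have swapped in a mirror flip.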